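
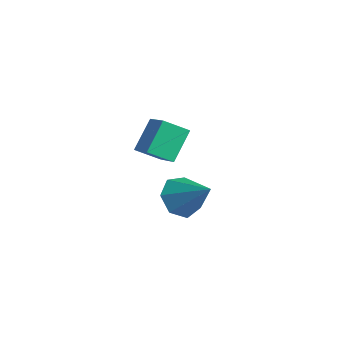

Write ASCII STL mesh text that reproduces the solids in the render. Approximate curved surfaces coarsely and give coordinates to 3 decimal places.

solid 
facet normal -0.752 -0.175 -0.635
outer loop
vertex 2.969 -1.691 -0.609
vertex 2.271 -1.473 0.158
vertex 2.709 -0.811 -0.543
endloop
endfacet
facet normal 0.862 0.286 -0.419
outer loop
vertex 2.969 -1.691 -0.609
vertex 2.709 -0.811 -0.543
vertex 3.769 -1.127 1.422
endloop
endfacet
facet normal -0.753 -0.174 -0.635
outer loop
vertex 2.709 -0.811 -0.543
vertex 2.271 -1.473 0.158
vertex 2.12 -0.43 0.051
endloop
endfacet
facet normal 0.461 0.881 -0.107
outer loop
vertex 2.709 -0.811 -0.543
vertex 2.12 -0.43 0.051
vertex 3.769 -1.127 1.422
endloop
endfacet
facet normal -0.753 -0.174 -0.635
outer loop
vertex 2.12 -0.43 0.051
vertex 2.271 -1.473 0.158
vertex 1.644 -0.835 0.726
endloop
endfacet
facet normal -0.042 0.869 0.492
outer loop
vertex 2.12 -0.43 0.051
vertex 1.644 -0.835 0.726
vertex 3.769 -1.127 1.422
endloop
endfacet
facet normal -0.753 -0.175 -0.634
outer loop
vertex 1.644 -0.835 0.726
vertex 2.271 -1.473 0.158
vertex 1.641 -1.721 0.974
endloop
endfacet
facet normal -0.268 0.261 0.928
outer loop
vertex 1.644 -0.835 0.726
vertex 1.641 -1.721 0.974
vertex 3.769 -1.127 1.422
endloop
endfacet
facet normal -0.753 -0.174 -0.634
outer loop
vertex 1.641 -1.721 0.974
vertex 2.271 -1.473 0.158
vertex 2.112 -2.42 0.607
endloop
endfacet
facet normal -0.047 -0.489 0.871
outer loop
vertex 1.641 -1.721 0.974
vertex 2.112 -2.42 0.607
vertex 3.769 -1.127 1.422
endloop
endfacet
facet normal -0.753 -0.175 -0.635
outer loop
vertex 2.112 -2.42 0.607
vertex 2.271 -1.473 0.158
vertex 2.703 -2.407 -0.097
endloop
endfacet
facet normal 0.454 -0.812 0.366
outer loop
vertex 2.112 -2.42 0.607
vertex 2.703 -2.407 -0.097
vertex 3.769 -1.127 1.422
endloop
endfacet
facet normal -0.752 -0.175 -0.635
outer loop
vertex 2.703 -2.407 -0.097
vertex 2.271 -1.473 0.158
vertex 2.969 -1.691 -0.609
endloop
endfacet
facet normal 0.859 -0.468 -0.208
outer loop
vertex 2.703 -2.407 -0.097
vertex 2.969 -1.691 -0.609
vertex 3.769 -1.127 1.422
endloop
endfacet
facet normal -0.846 0.213 -0.488
outer loop
vertex -2.84 -0.167 -0.42
vertex -3.275 1.028 0.854
vertex -2.204 0.794 -1.104
endloop
endfacet
facet normal 0.241 -0.664 -0.708
outer loop
vertex -0.765 0.432 -0.274
vertex -2.84 -0.167 -0.42
vertex -2.204 0.794 -1.104
endloop
endfacet
facet normal -0.846 0.213 -0.488
outer loop
vertex -2.204 0.794 -1.104
vertex -3.275 1.028 0.854
vertex -2.639 1.989 0.17
endloop
endfacet
facet normal 0.475 0.717 -0.510
outer loop
vertex -2.639 1.989 0.17
vertex -0.765 0.432 -0.274
vertex -2.204 0.794 -1.104
endloop
endfacet
facet normal -0.475 -0.717 0.510
outer loop
vertex -2.84 -0.167 -0.42
vertex -1.836 0.666 1.684
vertex -3.275 1.028 0.854
endloop
endfacet
facet normal 0.241 -0.664 -0.708
outer loop
vertex -1.401 -0.529 0.41
vertex -2.84 -0.167 -0.42
vertex -0.765 0.432 -0.274
endloop
endfacet
facet normal -0.475 -0.717 0.510
outer loop
vertex -1.401 -0.529 0.41
vertex -1.836 0.666 1.684
vertex -2.84 -0.167 -0.42
endloop
endfacet
facet normal -0.241 0.664 0.708
outer loop
vertex -3.275 1.028 0.854
vertex -1.836 0.666 1.684
vertex -2.639 1.989 0.17
endloop
endfacet
facet normal 0.475 0.717 -0.510
outer loop
vertex -1.2 1.627 1.0
vertex -0.765 0.432 -0.274
vertex -2.639 1.989 0.17
endloop
endfacet
facet normal -0.241 0.664 0.708
outer loop
vertex -2.639 1.989 0.17
vertex -1.836 0.666 1.684
vertex -1.2 1.627 1.0
endloop
endfacet
facet normal 0.846 -0.213 0.488
outer loop
vertex -1.2 1.627 1.0
vertex -1.401 -0.529 0.41
vertex -0.765 0.432 -0.274
endloop
endfacet
facet normal 0.846 -0.213 0.488
outer loop
vertex -1.836 0.666 1.684
vertex -1.401 -0.529 0.41
vertex -1.2 1.627 1.0
endloop
endfacet

endsolid


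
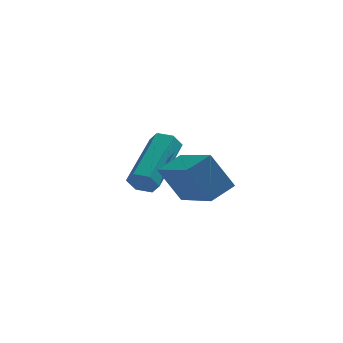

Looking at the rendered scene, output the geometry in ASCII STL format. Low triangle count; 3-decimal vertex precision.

solid 
facet normal -0.437 -0.800 -0.411
outer loop
vertex 1.718 0.518 1.127
vertex 1.541 0.819 0.729
vertex 2.013 0.581 0.691
endloop
endfacet
facet normal 0.707 -0.587 0.394
outer loop
vertex 1.718 0.518 1.127
vertex 2.013 0.581 0.691
vertex 2.657 2.24 2.009
endloop
endfacet
facet normal 0.707 -0.587 0.394
outer loop
vertex 2.657 2.24 2.009
vertex 2.013 0.581 0.691
vertex 2.952 2.303 1.573
endloop
endfacet
facet normal 0.436 0.801 0.411
outer loop
vertex 2.657 2.24 2.009
vertex 2.952 2.303 1.573
vertex 2.479 2.541 1.611
endloop
endfacet
facet normal -0.437 -0.800 -0.412
outer loop
vertex 2.013 0.581 0.691
vertex 1.541 0.819 0.729
vertex 1.835 0.883 0.293
endloop
endfacet
facet normal 0.834 -0.190 -0.517
outer loop
vertex 2.013 0.581 0.691
vertex 1.835 0.883 0.293
vertex 2.952 2.303 1.573
endloop
endfacet
facet normal 0.834 -0.190 -0.517
outer loop
vertex 2.952 2.303 1.573
vertex 1.835 0.883 0.293
vertex 2.774 2.604 1.175
endloop
endfacet
facet normal 0.436 0.801 0.411
outer loop
vertex 2.952 2.303 1.573
vertex 2.774 2.604 1.175
vertex 2.479 2.541 1.611
endloop
endfacet
facet normal -0.435 -0.801 -0.411
outer loop
vertex 1.835 0.883 0.293
vertex 1.541 0.819 0.729
vertex 1.363 1.12 0.331
endloop
endfacet
facet normal 0.126 0.397 -0.909
outer loop
vertex 1.835 0.883 0.293
vertex 1.363 1.12 0.331
vertex 2.774 2.604 1.175
endloop
endfacet
facet normal 0.127 0.397 -0.909
outer loop
vertex 2.774 2.604 1.175
vertex 1.363 1.12 0.331
vertex 2.302 2.842 1.213
endloop
endfacet
facet normal 0.437 0.800 0.411
outer loop
vertex 2.774 2.604 1.175
vertex 2.302 2.842 1.213
vertex 2.479 2.541 1.611
endloop
endfacet
facet normal -0.436 -0.801 -0.411
outer loop
vertex 1.363 1.12 0.331
vertex 1.541 0.819 0.729
vertex 1.068 1.057 0.767
endloop
endfacet
facet normal -0.707 0.587 -0.394
outer loop
vertex 1.363 1.12 0.331
vertex 1.068 1.057 0.767
vertex 2.302 2.842 1.213
endloop
endfacet
facet normal -0.707 0.587 -0.394
outer loop
vertex 2.302 2.842 1.213
vertex 1.068 1.057 0.767
vertex 2.007 2.779 1.649
endloop
endfacet
facet normal 0.437 0.800 0.411
outer loop
vertex 2.302 2.842 1.213
vertex 2.007 2.779 1.649
vertex 2.479 2.541 1.611
endloop
endfacet
facet normal -0.436 -0.801 -0.411
outer loop
vertex 1.068 1.057 0.767
vertex 1.541 0.819 0.729
vertex 1.246 0.756 1.165
endloop
endfacet
facet normal -0.835 0.190 0.517
outer loop
vertex 1.068 1.057 0.767
vertex 1.246 0.756 1.165
vertex 2.007 2.779 1.649
endloop
endfacet
facet normal -0.834 0.190 0.517
outer loop
vertex 2.007 2.779 1.649
vertex 1.246 0.756 1.165
vertex 2.185 2.477 2.047
endloop
endfacet
facet normal 0.437 0.800 0.412
outer loop
vertex 2.007 2.779 1.649
vertex 2.185 2.477 2.047
vertex 2.479 2.541 1.611
endloop
endfacet
facet normal -0.437 -0.800 -0.411
outer loop
vertex 1.246 0.756 1.165
vertex 1.541 0.819 0.729
vertex 1.718 0.518 1.127
endloop
endfacet
facet normal -0.127 -0.397 0.909
outer loop
vertex 1.246 0.756 1.165
vertex 1.718 0.518 1.127
vertex 2.185 2.477 2.047
endloop
endfacet
facet normal -0.126 -0.397 0.909
outer loop
vertex 2.185 2.477 2.047
vertex 1.718 0.518 1.127
vertex 2.657 2.24 2.009
endloop
endfacet
facet normal 0.435 0.801 0.411
outer loop
vertex 2.185 2.477 2.047
vertex 2.657 2.24 2.009
vertex 2.479 2.541 1.611
endloop
endfacet
facet normal -0.491 0.178 0.853
outer loop
vertex 3.219 -1.403 2.858
vertex 2.586 0.147 2.17
vertex 2.461 -1.863 2.518
endloop
endfacet
facet normal 0.349 -0.856 0.380
outer loop
vertex 3.134 -2.107 1.35
vertex 3.219 -1.403 2.858
vertex 2.461 -1.863 2.518
endloop
endfacet
facet normal -0.491 0.178 0.853
outer loop
vertex 2.461 -1.863 2.518
vertex 2.586 0.147 2.17
vertex 1.828 -0.313 1.83
endloop
endfacet
facet normal -0.798 -0.485 -0.358
outer loop
vertex 1.828 -0.313 1.83
vertex 3.134 -2.107 1.35
vertex 2.461 -1.863 2.518
endloop
endfacet
facet normal 0.798 0.485 0.358
outer loop
vertex 3.219 -1.403 2.858
vertex 3.259 -0.097 1.002
vertex 2.586 0.147 2.17
endloop
endfacet
facet normal 0.349 -0.856 0.380
outer loop
vertex 3.892 -1.647 1.69
vertex 3.219 -1.403 2.858
vertex 3.134 -2.107 1.35
endloop
endfacet
facet normal 0.798 0.485 0.358
outer loop
vertex 3.892 -1.647 1.69
vertex 3.259 -0.097 1.002
vertex 3.219 -1.403 2.858
endloop
endfacet
facet normal -0.349 0.856 -0.380
outer loop
vertex 2.586 0.147 2.17
vertex 3.259 -0.097 1.002
vertex 1.828 -0.313 1.83
endloop
endfacet
facet normal -0.798 -0.485 -0.358
outer loop
vertex 2.501 -0.557 0.662
vertex 3.134 -2.107 1.35
vertex 1.828 -0.313 1.83
endloop
endfacet
facet normal -0.349 0.856 -0.380
outer loop
vertex 1.828 -0.313 1.83
vertex 3.259 -0.097 1.002
vertex 2.501 -0.557 0.662
endloop
endfacet
facet normal 0.491 -0.178 -0.853
outer loop
vertex 2.501 -0.557 0.662
vertex 3.892 -1.647 1.69
vertex 3.134 -2.107 1.35
endloop
endfacet
facet normal 0.491 -0.178 -0.853
outer loop
vertex 3.259 -0.097 1.002
vertex 3.892 -1.647 1.69
vertex 2.501 -0.557 0.662
endloop
endfacet

endsolid


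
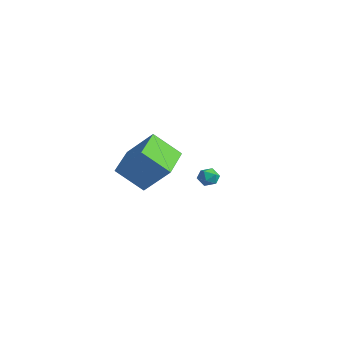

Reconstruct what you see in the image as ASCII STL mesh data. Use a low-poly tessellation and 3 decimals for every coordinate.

solid 
facet normal 0.403 0.694 0.597
outer loop
vertex -3.075 3.047 -1.56
vertex -3.321 2.742 -1.039
vertex -2.728 2.586 -1.258
endloop
endfacet
facet normal 0.796 0.605 0.009
outer loop
vertex -3.075 3.047 -1.56
vertex -2.728 2.586 -1.258
vertex -2.74 2.611 -1.91
endloop
endfacet
facet normal 0.381 0.739 -0.556
outer loop
vertex -3.075 3.047 -1.56
vertex -2.74 2.611 -1.91
vertex -3.341 2.783 -2.093
endloop
endfacet
facet normal -0.268 0.910 -0.317
outer loop
vertex -3.075 3.047 -1.56
vertex -3.341 2.783 -2.093
vertex -3.701 2.864 -1.555
endloop
endfacet
facet normal -0.255 0.882 0.396
outer loop
vertex -3.075 3.047 -1.56
vertex -3.701 2.864 -1.555
vertex -3.321 2.742 -1.039
endloop
endfacet
facet normal 0.997 -0.079 -0.021
outer loop
vertex -2.74 2.611 -1.91
vertex -2.728 2.586 -1.258
vertex -2.779 2.036 -1.605
endloop
endfacet
facet normal 0.360 0.063 0.931
outer loop
vertex -2.728 2.586 -1.258
vertex -3.321 2.742 -1.039
vertex -3.139 2.117 -1.067
endloop
endfacet
facet normal -0.704 0.369 0.606
outer loop
vertex -3.321 2.742 -1.039
vertex -3.701 2.864 -1.555
vertex -3.74 2.289 -1.25
endloop
endfacet
facet normal -0.727 0.413 -0.549
outer loop
vertex -3.701 2.864 -1.555
vertex -3.341 2.783 -2.093
vertex -3.752 2.314 -1.902
endloop
endfacet
facet normal 0.324 0.136 -0.936
outer loop
vertex -3.341 2.783 -2.093
vertex -2.74 2.611 -1.91
vertex -3.159 2.158 -2.121
endloop
endfacet
facet normal 0.268 -0.910 0.317
outer loop
vertex -3.405 1.853 -1.6
vertex -2.779 2.036 -1.605
vertex -3.139 2.117 -1.067
endloop
endfacet
facet normal -0.381 -0.739 0.556
outer loop
vertex -3.405 1.853 -1.6
vertex -3.139 2.117 -1.067
vertex -3.74 2.289 -1.25
endloop
endfacet
facet normal -0.796 -0.605 -0.009
outer loop
vertex -3.405 1.853 -1.6
vertex -3.74 2.289 -1.25
vertex -3.752 2.314 -1.902
endloop
endfacet
facet normal -0.403 -0.694 -0.597
outer loop
vertex -3.405 1.853 -1.6
vertex -3.752 2.314 -1.902
vertex -3.159 2.158 -2.121
endloop
endfacet
facet normal 0.255 -0.882 -0.396
outer loop
vertex -3.405 1.853 -1.6
vertex -3.159 2.158 -2.121
vertex -2.779 2.036 -1.605
endloop
endfacet
facet normal 0.727 -0.413 0.549
outer loop
vertex -3.139 2.117 -1.067
vertex -2.779 2.036 -1.605
vertex -2.728 2.586 -1.258
endloop
endfacet
facet normal -0.324 -0.136 0.936
outer loop
vertex -3.74 2.289 -1.25
vertex -3.139 2.117 -1.067
vertex -3.321 2.742 -1.039
endloop
endfacet
facet normal -0.997 0.079 0.021
outer loop
vertex -3.752 2.314 -1.902
vertex -3.74 2.289 -1.25
vertex -3.701 2.864 -1.555
endloop
endfacet
facet normal -0.360 -0.063 -0.931
outer loop
vertex -3.159 2.158 -2.121
vertex -3.752 2.314 -1.902
vertex -3.341 2.783 -2.093
endloop
endfacet
facet normal 0.704 -0.369 -0.606
outer loop
vertex -2.779 2.036 -1.605
vertex -3.159 2.158 -2.121
vertex -2.74 2.611 -1.91
endloop
endfacet
facet normal -0.700 0.684 0.204
outer loop
vertex 0.497 -2.892 3.574
vertex 1.251 -1.746 2.319
vertex -0.684 -3.676 2.149
endloop
endfacet
facet normal -0.405 -0.617 0.675
outer loop
vertex 0.849 -5.174 1.701
vertex 0.497 -2.892 3.574
vertex -0.684 -3.676 2.149
endloop
endfacet
facet normal -0.700 0.684 0.204
outer loop
vertex -0.684 -3.676 2.149
vertex 1.251 -1.746 2.319
vertex 0.07 -2.529 0.894
endloop
endfacet
facet normal -0.588 -0.389 -0.709
outer loop
vertex 0.07 -2.529 0.894
vertex 0.849 -5.174 1.701
vertex -0.684 -3.676 2.149
endloop
endfacet
facet normal 0.588 0.390 0.709
outer loop
vertex 0.497 -2.892 3.574
vertex 2.784 -3.244 1.871
vertex 1.251 -1.746 2.319
endloop
endfacet
facet normal -0.406 -0.616 0.675
outer loop
vertex 2.03 -4.391 3.126
vertex 0.497 -2.892 3.574
vertex 0.849 -5.174 1.701
endloop
endfacet
facet normal 0.588 0.389 0.709
outer loop
vertex 2.03 -4.391 3.126
vertex 2.784 -3.244 1.871
vertex 0.497 -2.892 3.574
endloop
endfacet
facet normal 0.405 0.617 -0.675
outer loop
vertex 1.251 -1.746 2.319
vertex 2.784 -3.244 1.871
vertex 0.07 -2.529 0.894
endloop
endfacet
facet normal -0.588 -0.389 -0.709
outer loop
vertex 1.603 -4.028 0.446
vertex 0.849 -5.174 1.701
vertex 0.07 -2.529 0.894
endloop
endfacet
facet normal 0.405 0.616 -0.675
outer loop
vertex 0.07 -2.529 0.894
vertex 2.784 -3.244 1.871
vertex 1.603 -4.028 0.446
endloop
endfacet
facet normal 0.700 -0.684 -0.204
outer loop
vertex 1.603 -4.028 0.446
vertex 2.03 -4.391 3.126
vertex 0.849 -5.174 1.701
endloop
endfacet
facet normal 0.700 -0.684 -0.204
outer loop
vertex 2.784 -3.244 1.871
vertex 2.03 -4.391 3.126
vertex 1.603 -4.028 0.446
endloop
endfacet

endsolid


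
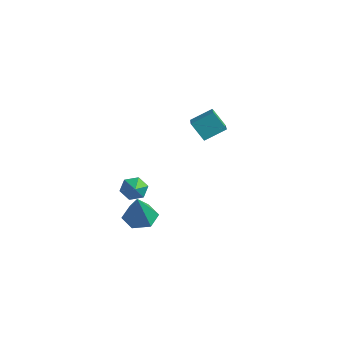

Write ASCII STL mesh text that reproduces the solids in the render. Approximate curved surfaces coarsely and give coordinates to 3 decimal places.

solid 
facet normal -0.675 0.625 -0.393
outer loop
vertex -1.601 2.34 3.394
vertex -1.083 3.279 3.997
vertex -0.898 2.532 2.492
endloop
endfacet
facet normal -0.421 -0.763 -0.491
outer loop
vertex 0.323 1.401 3.203
vertex -1.601 2.34 3.394
vertex -0.898 2.532 2.492
endloop
endfacet
facet normal -0.675 0.625 -0.393
outer loop
vertex -0.898 2.532 2.492
vertex -1.083 3.279 3.997
vertex -0.38 3.47 3.094
endloop
endfacet
facet normal 0.606 0.165 -0.778
outer loop
vertex -0.38 3.47 3.094
vertex 0.323 1.401 3.203
vertex -0.898 2.532 2.492
endloop
endfacet
facet normal -0.606 -0.165 0.778
outer loop
vertex -1.601 2.34 3.394
vertex 0.138 2.148 4.708
vertex -1.083 3.279 3.997
endloop
endfacet
facet normal -0.421 -0.764 -0.489
outer loop
vertex -0.38 1.21 4.106
vertex -1.601 2.34 3.394
vertex 0.323 1.401 3.203
endloop
endfacet
facet normal -0.606 -0.165 0.778
outer loop
vertex -0.38 1.21 4.106
vertex 0.138 2.148 4.708
vertex -1.601 2.34 3.394
endloop
endfacet
facet normal 0.422 0.763 0.490
outer loop
vertex -1.083 3.279 3.997
vertex 0.138 2.148 4.708
vertex -0.38 3.47 3.094
endloop
endfacet
facet normal 0.606 0.165 -0.778
outer loop
vertex 0.841 2.34 3.806
vertex 0.323 1.401 3.203
vertex -0.38 3.47 3.094
endloop
endfacet
facet normal 0.421 0.763 0.490
outer loop
vertex -0.38 3.47 3.094
vertex 0.138 2.148 4.708
vertex 0.841 2.34 3.806
endloop
endfacet
facet normal 0.675 -0.625 0.393
outer loop
vertex 0.841 2.34 3.806
vertex -0.38 1.21 4.106
vertex 0.323 1.401 3.203
endloop
endfacet
facet normal 0.675 -0.625 0.393
outer loop
vertex 0.138 2.148 4.708
vertex -0.38 1.21 4.106
vertex 0.841 2.34 3.806
endloop
endfacet
facet normal -0.250 0.320 -0.914
outer loop
vertex -1.792 -0.033 -3.096
vertex -2.646 0.061 -2.829
vertex -2.07 0.748 -2.746
endloop
endfacet
facet normal 0.944 0.228 0.240
outer loop
vertex -1.792 -0.033 -3.096
vertex -2.07 0.748 -2.746
vertex -2.174 -0.541 -1.111
endloop
endfacet
facet normal -0.251 0.321 -0.913
outer loop
vertex -2.07 0.748 -2.746
vertex -2.646 0.061 -2.829
vertex -2.924 0.842 -2.478
endloop
endfacet
facet normal 0.273 0.747 0.606
outer loop
vertex -2.07 0.748 -2.746
vertex -2.924 0.842 -2.478
vertex -2.174 -0.541 -1.111
endloop
endfacet
facet normal -0.251 0.321 -0.913
outer loop
vertex -2.924 0.842 -2.478
vertex -2.646 0.061 -2.829
vertex -3.5 0.155 -2.561
endloop
endfacet
facet normal -0.575 0.396 0.716
outer loop
vertex -2.924 0.842 -2.478
vertex -3.5 0.155 -2.561
vertex -2.174 -0.541 -1.111
endloop
endfacet
facet normal -0.251 0.320 -0.913
outer loop
vertex -3.5 0.155 -2.561
vertex -2.646 0.061 -2.829
vertex -3.222 -0.626 -2.911
endloop
endfacet
facet normal -0.751 -0.473 0.460
outer loop
vertex -3.5 0.155 -2.561
vertex -3.222 -0.626 -2.911
vertex -2.174 -0.541 -1.111
endloop
endfacet
facet normal -0.251 0.320 -0.913
outer loop
vertex -3.222 -0.626 -2.911
vertex -2.646 0.061 -2.829
vertex -2.368 -0.72 -3.179
endloop
endfacet
facet normal -0.080 -0.992 0.093
outer loop
vertex -3.222 -0.626 -2.911
vertex -2.368 -0.72 -3.179
vertex -2.174 -0.541 -1.111
endloop
endfacet
facet normal -0.250 0.320 -0.914
outer loop
vertex -2.368 -0.72 -3.179
vertex -2.646 0.061 -2.829
vertex -1.792 -0.033 -3.096
endloop
endfacet
facet normal 0.767 -0.641 -0.016
outer loop
vertex -2.368 -0.72 -3.179
vertex -1.792 -0.033 -3.096
vertex -2.174 -0.541 -1.111
endloop
endfacet
facet normal -0.678 0.537 -0.503
outer loop
vertex -1.968 -0.317 -0.998
vertex -2.45 -0.494 -0.537
vertex -2.072 0.075 -0.439
endloop
endfacet
facet normal 0.948 0.315 -0.044
outer loop
vertex -1.968 -0.317 -0.998
vertex -2.072 0.075 -0.439
vertex -1.65 -1.126 0.057
endloop
endfacet
facet normal -0.678 0.537 -0.503
outer loop
vertex -2.072 0.075 -0.439
vertex -2.45 -0.494 -0.537
vertex -2.554 -0.102 0.022
endloop
endfacet
facet normal 0.511 0.475 0.716
outer loop
vertex -2.072 0.075 -0.439
vertex -2.554 -0.102 0.022
vertex -1.65 -1.126 0.057
endloop
endfacet
facet normal -0.678 0.537 -0.503
outer loop
vertex -2.554 -0.102 0.022
vertex -2.45 -0.494 -0.537
vertex -2.932 -0.67 -0.075
endloop
endfacet
facet normal -0.131 -0.082 0.988
outer loop
vertex -2.554 -0.102 0.022
vertex -2.932 -0.67 -0.075
vertex -1.65 -1.126 0.057
endloop
endfacet
facet normal -0.678 0.536 -0.503
outer loop
vertex -2.932 -0.67 -0.075
vertex -2.45 -0.494 -0.537
vertex -2.828 -1.063 -0.634
endloop
endfacet
facet normal -0.336 -0.799 0.499
outer loop
vertex -2.932 -0.67 -0.075
vertex -2.828 -1.063 -0.634
vertex -1.65 -1.126 0.057
endloop
endfacet
facet normal -0.678 0.536 -0.503
outer loop
vertex -2.828 -1.063 -0.634
vertex -2.45 -0.494 -0.537
vertex -2.346 -0.886 -1.095
endloop
endfacet
facet normal 0.102 -0.960 -0.262
outer loop
vertex -2.828 -1.063 -0.634
vertex -2.346 -0.886 -1.095
vertex -1.65 -1.126 0.057
endloop
endfacet
facet normal -0.678 0.536 -0.503
outer loop
vertex -2.346 -0.886 -1.095
vertex -2.45 -0.494 -0.537
vertex -1.968 -0.317 -0.998
endloop
endfacet
facet normal 0.744 -0.403 -0.533
outer loop
vertex -2.346 -0.886 -1.095
vertex -1.968 -0.317 -0.998
vertex -1.65 -1.126 0.057
endloop
endfacet

endsolid


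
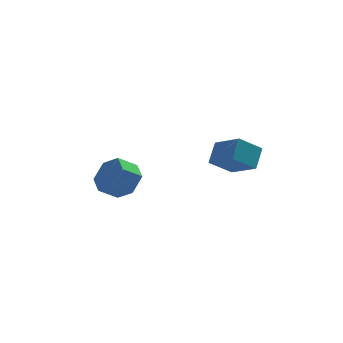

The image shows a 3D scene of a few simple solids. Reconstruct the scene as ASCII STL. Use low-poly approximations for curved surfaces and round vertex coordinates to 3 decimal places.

solid 
facet normal -0.598 0.678 -0.426
outer loop
vertex 2.539 -1.004 0.65
vertex 2.86 -0.16 1.543
vertex 3.603 -0.566 -0.147
endloop
endfacet
facet normal -0.253 -0.664 -0.703
outer loop
vertex 4.62 -1.72 0.577
vertex 2.539 -1.004 0.65
vertex 3.603 -0.566 -0.147
endloop
endfacet
facet normal -0.598 0.678 -0.426
outer loop
vertex 3.603 -0.566 -0.147
vertex 2.86 -0.16 1.543
vertex 3.924 0.278 0.746
endloop
endfacet
facet normal 0.760 0.313 -0.569
outer loop
vertex 3.924 0.278 0.746
vertex 4.62 -1.72 0.577
vertex 3.603 -0.566 -0.147
endloop
endfacet
facet normal -0.760 -0.313 0.569
outer loop
vertex 2.539 -1.004 0.65
vertex 3.877 -1.314 2.267
vertex 2.86 -0.16 1.543
endloop
endfacet
facet normal -0.253 -0.664 -0.703
outer loop
vertex 3.556 -2.158 1.374
vertex 2.539 -1.004 0.65
vertex 4.62 -1.72 0.577
endloop
endfacet
facet normal -0.760 -0.313 0.569
outer loop
vertex 3.556 -2.158 1.374
vertex 3.877 -1.314 2.267
vertex 2.539 -1.004 0.65
endloop
endfacet
facet normal 0.253 0.664 0.703
outer loop
vertex 2.86 -0.16 1.543
vertex 3.877 -1.314 2.267
vertex 3.924 0.278 0.746
endloop
endfacet
facet normal 0.760 0.313 -0.569
outer loop
vertex 4.941 -0.876 1.47
vertex 4.62 -1.72 0.577
vertex 3.924 0.278 0.746
endloop
endfacet
facet normal 0.253 0.664 0.703
outer loop
vertex 3.924 0.278 0.746
vertex 3.877 -1.314 2.267
vertex 4.941 -0.876 1.47
endloop
endfacet
facet normal 0.598 -0.678 0.426
outer loop
vertex 4.941 -0.876 1.47
vertex 3.556 -2.158 1.374
vertex 4.62 -1.72 0.577
endloop
endfacet
facet normal 0.598 -0.678 0.426
outer loop
vertex 3.877 -1.314 2.267
vertex 3.556 -2.158 1.374
vertex 4.941 -0.876 1.47
endloop
endfacet
facet normal 0.750 0.354 -0.558
outer loop
vertex -0.684 2.608 -1.045
vertex -1.137 2.189 -1.92
vertex -1.381 3.185 -1.616
endloop
endfacet
facet normal 0.112 0.764 0.635
outer loop
vertex -0.684 2.608 -1.045
vertex -1.381 3.185 -1.616
vertex -1.569 2.19 -0.386
endloop
endfacet
facet normal 0.113 0.764 0.635
outer loop
vertex -1.569 2.19 -0.386
vertex -1.381 3.185 -1.616
vertex -2.266 2.768 -0.957
endloop
endfacet
facet normal -0.750 -0.353 0.559
outer loop
vertex -1.569 2.19 -0.386
vertex -2.266 2.768 -0.957
vertex -2.023 1.771 -1.26
endloop
endfacet
facet normal 0.750 0.354 -0.559
outer loop
vertex -1.381 3.185 -1.616
vertex -1.137 2.189 -1.92
vertex -1.834 2.766 -2.49
endloop
endfacet
facet normal -0.508 0.849 -0.144
outer loop
vertex -1.381 3.185 -1.616
vertex -1.834 2.766 -2.49
vertex -2.266 2.768 -0.957
endloop
endfacet
facet normal -0.507 0.850 -0.144
outer loop
vertex -2.266 2.768 -0.957
vertex -1.834 2.766 -2.49
vertex -2.72 2.349 -1.831
endloop
endfacet
facet normal -0.750 -0.353 0.559
outer loop
vertex -2.266 2.768 -0.957
vertex -2.72 2.349 -1.831
vertex -2.023 1.771 -1.26
endloop
endfacet
facet normal 0.750 0.354 -0.559
outer loop
vertex -1.834 2.766 -2.49
vertex -1.137 2.189 -1.92
vertex -1.591 1.77 -2.794
endloop
endfacet
facet normal -0.620 0.087 -0.779
outer loop
vertex -1.834 2.766 -2.49
vertex -1.591 1.77 -2.794
vertex -2.72 2.349 -1.831
endloop
endfacet
facet normal -0.621 0.086 -0.779
outer loop
vertex -2.72 2.349 -1.831
vertex -1.591 1.77 -2.794
vertex -2.476 1.352 -2.135
endloop
endfacet
facet normal -0.751 -0.354 0.558
outer loop
vertex -2.72 2.349 -1.831
vertex -2.476 1.352 -2.135
vertex -2.023 1.771 -1.26
endloop
endfacet
facet normal 0.750 0.353 -0.559
outer loop
vertex -1.591 1.77 -2.794
vertex -1.137 2.189 -1.92
vertex -0.894 1.192 -2.223
endloop
endfacet
facet normal -0.113 -0.764 -0.636
outer loop
vertex -1.591 1.77 -2.794
vertex -0.894 1.192 -2.223
vertex -2.476 1.352 -2.135
endloop
endfacet
facet normal -0.113 -0.764 -0.635
outer loop
vertex -2.476 1.352 -2.135
vertex -0.894 1.192 -2.223
vertex -1.779 0.775 -1.564
endloop
endfacet
facet normal -0.750 -0.354 0.558
outer loop
vertex -2.476 1.352 -2.135
vertex -1.779 0.775 -1.564
vertex -2.023 1.771 -1.26
endloop
endfacet
facet normal 0.750 0.353 -0.559
outer loop
vertex -0.894 1.192 -2.223
vertex -1.137 2.189 -1.92
vertex -0.44 1.611 -1.349
endloop
endfacet
facet normal 0.507 -0.850 0.144
outer loop
vertex -0.894 1.192 -2.223
vertex -0.44 1.611 -1.349
vertex -1.779 0.775 -1.564
endloop
endfacet
facet normal 0.507 -0.850 0.144
outer loop
vertex -1.779 0.775 -1.564
vertex -0.44 1.611 -1.349
vertex -1.326 1.194 -0.69
endloop
endfacet
facet normal -0.750 -0.354 0.559
outer loop
vertex -1.779 0.775 -1.564
vertex -1.326 1.194 -0.69
vertex -2.023 1.771 -1.26
endloop
endfacet
facet normal 0.751 0.354 -0.558
outer loop
vertex -0.44 1.611 -1.349
vertex -1.137 2.189 -1.92
vertex -0.684 2.608 -1.045
endloop
endfacet
facet normal 0.620 -0.086 0.780
outer loop
vertex -0.44 1.611 -1.349
vertex -0.684 2.608 -1.045
vertex -1.326 1.194 -0.69
endloop
endfacet
facet normal 0.621 -0.086 0.779
outer loop
vertex -1.326 1.194 -0.69
vertex -0.684 2.608 -1.045
vertex -1.569 2.19 -0.386
endloop
endfacet
facet normal -0.750 -0.354 0.559
outer loop
vertex -1.326 1.194 -0.69
vertex -1.569 2.19 -0.386
vertex -2.023 1.771 -1.26
endloop
endfacet

endsolid


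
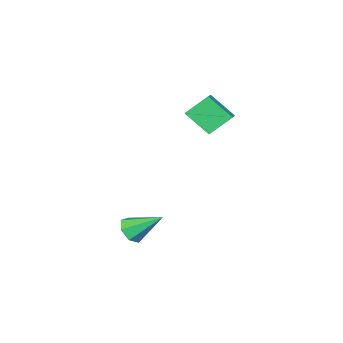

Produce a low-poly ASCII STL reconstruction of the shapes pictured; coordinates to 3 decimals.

solid 
facet normal 0.345 -0.723 -0.598
outer loop
vertex 4.359 0.639 -2.304
vertex 4.056 1.061 -2.989
vertex 4.83 1.124 -2.619
endloop
endfacet
facet normal 0.530 0.036 0.847
outer loop
vertex 4.359 0.639 -2.304
vertex 4.83 1.124 -2.619
vertex 3.344 2.559 -1.751
endloop
endfacet
facet normal 0.345 -0.724 -0.598
outer loop
vertex 4.83 1.124 -2.619
vertex 4.056 1.061 -2.989
vertex 4.719 1.562 -3.213
endloop
endfacet
facet normal 0.747 0.594 0.298
outer loop
vertex 4.83 1.124 -2.619
vertex 4.719 1.562 -3.213
vertex 3.344 2.559 -1.751
endloop
endfacet
facet normal 0.345 -0.723 -0.598
outer loop
vertex 4.719 1.562 -3.213
vertex 4.056 1.061 -2.989
vertex 4.109 1.623 -3.638
endloop
endfacet
facet normal 0.311 0.896 -0.318
outer loop
vertex 4.719 1.562 -3.213
vertex 4.109 1.623 -3.638
vertex 3.344 2.559 -1.751
endloop
endfacet
facet normal 0.345 -0.723 -0.598
outer loop
vertex 4.109 1.623 -3.638
vertex 4.056 1.061 -2.989
vertex 3.459 1.261 -3.575
endloop
endfacet
facet normal -0.450 0.714 -0.537
outer loop
vertex 4.109 1.623 -3.638
vertex 3.459 1.261 -3.575
vertex 3.344 2.559 -1.751
endloop
endfacet
facet normal 0.345 -0.723 -0.598
outer loop
vertex 3.459 1.261 -3.575
vertex 4.056 1.061 -2.989
vertex 3.259 0.748 -3.07
endloop
endfacet
facet normal -0.963 0.186 -0.193
outer loop
vertex 3.459 1.261 -3.575
vertex 3.259 0.748 -3.07
vertex 3.344 2.559 -1.751
endloop
endfacet
facet normal 0.345 -0.724 -0.597
outer loop
vertex 3.259 0.748 -3.07
vertex 4.056 1.061 -2.989
vertex 3.66 0.472 -2.504
endloop
endfacet
facet normal -0.842 -0.291 0.454
outer loop
vertex 3.259 0.748 -3.07
vertex 3.66 0.472 -2.504
vertex 3.344 2.559 -1.751
endloop
endfacet
facet normal 0.344 -0.724 -0.598
outer loop
vertex 3.66 0.472 -2.504
vertex 4.056 1.061 -2.989
vertex 4.359 0.639 -2.304
endloop
endfacet
facet normal -0.177 -0.358 0.917
outer loop
vertex 3.66 0.472 -2.504
vertex 4.359 0.639 -2.304
vertex 3.344 2.559 -1.751
endloop
endfacet
facet normal -0.614 0.420 0.668
outer loop
vertex -1.986 0.779 4.36
vertex -1.091 1.426 4.775
vertex -2.384 2.095 3.167
endloop
endfacet
facet normal -0.758 -0.549 -0.352
outer loop
vertex -1.389 1.414 2.085
vertex -1.986 0.779 4.36
vertex -2.384 2.095 3.167
endloop
endfacet
facet normal -0.614 0.420 0.668
outer loop
vertex -2.384 2.095 3.167
vertex -1.091 1.426 4.775
vertex -1.489 2.742 3.583
endloop
endfacet
facet normal -0.218 0.723 -0.656
outer loop
vertex -1.489 2.742 3.583
vertex -1.389 1.414 2.085
vertex -2.384 2.095 3.167
endloop
endfacet
facet normal 0.218 -0.723 0.656
outer loop
vertex -1.986 0.779 4.36
vertex -0.096 0.745 3.693
vertex -1.091 1.426 4.775
endloop
endfacet
facet normal -0.759 -0.548 -0.352
outer loop
vertex -0.991 0.098 3.277
vertex -1.986 0.779 4.36
vertex -1.389 1.414 2.085
endloop
endfacet
facet normal 0.218 -0.723 0.655
outer loop
vertex -0.991 0.098 3.277
vertex -0.096 0.745 3.693
vertex -1.986 0.779 4.36
endloop
endfacet
facet normal 0.758 0.548 0.352
outer loop
vertex -1.091 1.426 4.775
vertex -0.096 0.745 3.693
vertex -1.489 2.742 3.583
endloop
endfacet
facet normal -0.219 0.723 -0.655
outer loop
vertex -0.494 2.061 2.5
vertex -1.389 1.414 2.085
vertex -1.489 2.742 3.583
endloop
endfacet
facet normal 0.758 0.548 0.352
outer loop
vertex -1.489 2.742 3.583
vertex -0.096 0.745 3.693
vertex -0.494 2.061 2.5
endloop
endfacet
facet normal 0.614 -0.420 -0.669
outer loop
vertex -0.494 2.061 2.5
vertex -0.991 0.098 3.277
vertex -1.389 1.414 2.085
endloop
endfacet
facet normal 0.614 -0.420 -0.668
outer loop
vertex -0.096 0.745 3.693
vertex -0.991 0.098 3.277
vertex -0.494 2.061 2.5
endloop
endfacet

endsolid


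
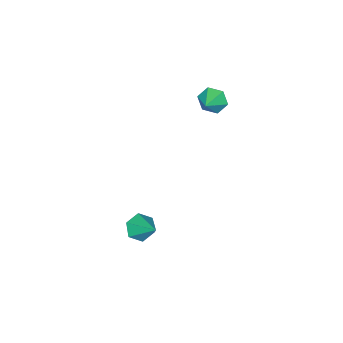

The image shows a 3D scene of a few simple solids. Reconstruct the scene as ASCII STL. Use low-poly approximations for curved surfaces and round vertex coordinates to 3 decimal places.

solid 
facet normal -0.242 -0.752 -0.613
outer loop
vertex 1.649 -1.98 -4.556
vertex 1.358 -2.344 -3.994
vertex 0.944 -1.89 -4.388
endloop
endfacet
facet normal -0.001 0.880 -0.474
outer loop
vertex 1.649 -1.98 -4.556
vertex 0.944 -1.89 -4.388
vertex 1.742 -1.156 -3.026
endloop
endfacet
facet normal -0.243 -0.753 -0.612
outer loop
vertex 0.944 -1.89 -4.388
vertex 1.358 -2.344 -3.994
vertex 0.654 -2.254 -3.825
endloop
endfacet
facet normal -0.731 0.679 0.062
outer loop
vertex 0.944 -1.89 -4.388
vertex 0.654 -2.254 -3.825
vertex 1.742 -1.156 -3.026
endloop
endfacet
facet normal -0.243 -0.751 -0.613
outer loop
vertex 0.654 -2.254 -3.825
vertex 1.358 -2.344 -3.994
vertex 1.068 -2.709 -3.432
endloop
endfacet
facet normal -0.640 0.078 0.764
outer loop
vertex 0.654 -2.254 -3.825
vertex 1.068 -2.709 -3.432
vertex 1.742 -1.156 -3.026
endloop
endfacet
facet normal -0.241 -0.752 -0.613
outer loop
vertex 1.068 -2.709 -3.432
vertex 1.358 -2.344 -3.994
vertex 1.773 -2.798 -3.6
endloop
endfacet
facet normal 0.181 -0.322 0.929
outer loop
vertex 1.068 -2.709 -3.432
vertex 1.773 -2.798 -3.6
vertex 1.742 -1.156 -3.026
endloop
endfacet
facet normal -0.242 -0.753 -0.612
outer loop
vertex 1.773 -2.798 -3.6
vertex 1.358 -2.344 -3.994
vertex 2.063 -2.434 -4.162
endloop
endfacet
facet normal 0.912 -0.120 0.393
outer loop
vertex 1.773 -2.798 -3.6
vertex 2.063 -2.434 -4.162
vertex 1.742 -1.156 -3.026
endloop
endfacet
facet normal -0.242 -0.752 -0.613
outer loop
vertex 2.063 -2.434 -4.162
vertex 1.358 -2.344 -3.994
vertex 1.649 -1.98 -4.556
endloop
endfacet
facet normal 0.821 0.481 -0.309
outer loop
vertex 2.063 -2.434 -4.162
vertex 1.649 -1.98 -4.556
vertex 1.742 -1.156 -3.026
endloop
endfacet
facet normal -0.857 -0.287 -0.427
outer loop
vertex -2.628 -2.122 1.601
vertex -2.992 -1.838 2.14
vertex -2.839 -1.445 1.569
endloop
endfacet
facet normal 0.800 0.223 -0.557
outer loop
vertex -2.628 -2.122 1.601
vertex -2.839 -1.445 1.569
vertex -2.108 -1.542 2.58
endloop
endfacet
facet normal -0.857 -0.287 -0.427
outer loop
vertex -2.839 -1.445 1.569
vertex -2.992 -1.838 2.14
vertex -3.203 -1.161 2.108
endloop
endfacet
facet normal 0.398 0.895 -0.202
outer loop
vertex -2.839 -1.445 1.569
vertex -3.203 -1.161 2.108
vertex -2.108 -1.542 2.58
endloop
endfacet
facet normal -0.858 -0.288 -0.426
outer loop
vertex -3.203 -1.161 2.108
vertex -2.992 -1.838 2.14
vertex -3.355 -1.554 2.68
endloop
endfacet
facet normal 0.038 0.819 0.573
outer loop
vertex -3.203 -1.161 2.108
vertex -3.355 -1.554 2.68
vertex -2.108 -1.542 2.58
endloop
endfacet
facet normal -0.858 -0.288 -0.426
outer loop
vertex -3.355 -1.554 2.68
vertex -2.992 -1.838 2.14
vertex -3.144 -2.231 2.712
endloop
endfacet
facet normal 0.079 0.072 0.994
outer loop
vertex -3.355 -1.554 2.68
vertex -3.144 -2.231 2.712
vertex -2.108 -1.542 2.58
endloop
endfacet
facet normal -0.857 -0.289 -0.426
outer loop
vertex -3.144 -2.231 2.712
vertex -2.992 -1.838 2.14
vertex -2.78 -2.515 2.172
endloop
endfacet
facet normal 0.481 -0.600 0.640
outer loop
vertex -3.144 -2.231 2.712
vertex -2.78 -2.515 2.172
vertex -2.108 -1.542 2.58
endloop
endfacet
facet normal -0.857 -0.289 -0.427
outer loop
vertex -2.78 -2.515 2.172
vertex -2.992 -1.838 2.14
vertex -2.628 -2.122 1.601
endloop
endfacet
facet normal 0.841 -0.524 -0.136
outer loop
vertex -2.78 -2.515 2.172
vertex -2.628 -2.122 1.601
vertex -2.108 -1.542 2.58
endloop
endfacet

endsolid


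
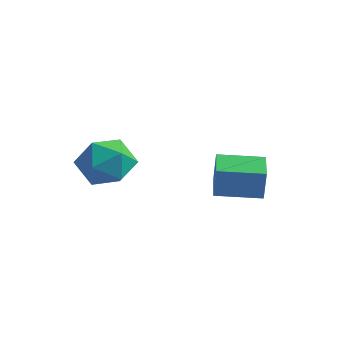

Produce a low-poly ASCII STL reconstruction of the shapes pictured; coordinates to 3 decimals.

solid 
facet normal -0.458 0.206 0.865
outer loop
vertex -2.675 -2.264 0.994
vertex -2.048 -2.848 1.465
vertex -1.84 -1.9 1.349
endloop
endfacet
facet normal -0.506 0.757 0.414
outer loop
vertex -2.675 -2.264 0.994
vertex -1.84 -1.9 1.349
vertex -2.155 -1.627 0.464
endloop
endfacet
facet normal -0.830 0.528 -0.179
outer loop
vertex -2.675 -2.264 0.994
vertex -2.155 -1.627 0.464
vertex -2.559 -2.407 0.034
endloop
endfacet
facet normal -0.982 -0.163 -0.094
outer loop
vertex -2.675 -2.264 0.994
vertex -2.559 -2.407 0.034
vertex -2.493 -3.162 0.653
endloop
endfacet
facet normal -0.751 -0.362 0.552
outer loop
vertex -2.675 -2.264 0.994
vertex -2.493 -3.162 0.653
vertex -2.048 -2.848 1.465
endloop
endfacet
facet normal 0.157 0.958 0.240
outer loop
vertex -2.155 -1.627 0.464
vertex -1.84 -1.9 1.349
vertex -1.207 -1.818 0.607
endloop
endfacet
facet normal 0.235 0.067 0.970
outer loop
vertex -1.84 -1.9 1.349
vertex -2.048 -2.848 1.465
vertex -1.141 -2.573 1.226
endloop
endfacet
facet normal -0.242 -0.853 0.462
outer loop
vertex -2.048 -2.848 1.465
vertex -2.493 -3.162 0.653
vertex -1.545 -3.353 0.796
endloop
endfacet
facet normal -0.614 -0.532 -0.583
outer loop
vertex -2.493 -3.162 0.653
vertex -2.559 -2.407 0.034
vertex -1.86 -3.08 -0.089
endloop
endfacet
facet normal -0.368 0.588 -0.720
outer loop
vertex -2.559 -2.407 0.034
vertex -2.155 -1.627 0.464
vertex -1.652 -2.132 -0.205
endloop
endfacet
facet normal 0.982 0.163 0.094
outer loop
vertex -1.025 -2.716 0.266
vertex -1.207 -1.818 0.607
vertex -1.141 -2.573 1.226
endloop
endfacet
facet normal 0.830 -0.528 0.179
outer loop
vertex -1.025 -2.716 0.266
vertex -1.141 -2.573 1.226
vertex -1.545 -3.353 0.796
endloop
endfacet
facet normal 0.506 -0.757 -0.414
outer loop
vertex -1.025 -2.716 0.266
vertex -1.545 -3.353 0.796
vertex -1.86 -3.08 -0.089
endloop
endfacet
facet normal 0.458 -0.206 -0.865
outer loop
vertex -1.025 -2.716 0.266
vertex -1.86 -3.08 -0.089
vertex -1.652 -2.132 -0.205
endloop
endfacet
facet normal 0.751 0.362 -0.552
outer loop
vertex -1.025 -2.716 0.266
vertex -1.652 -2.132 -0.205
vertex -1.207 -1.818 0.607
endloop
endfacet
facet normal 0.614 0.532 0.583
outer loop
vertex -1.141 -2.573 1.226
vertex -1.207 -1.818 0.607
vertex -1.84 -1.9 1.349
endloop
endfacet
facet normal 0.368 -0.588 0.720
outer loop
vertex -1.545 -3.353 0.796
vertex -1.141 -2.573 1.226
vertex -2.048 -2.848 1.465
endloop
endfacet
facet normal -0.157 -0.958 -0.240
outer loop
vertex -1.86 -3.08 -0.089
vertex -1.545 -3.353 0.796
vertex -2.493 -3.162 0.653
endloop
endfacet
facet normal -0.235 -0.067 -0.970
outer loop
vertex -1.652 -2.132 -0.205
vertex -1.86 -3.08 -0.089
vertex -2.559 -2.407 0.034
endloop
endfacet
facet normal 0.242 0.853 -0.462
outer loop
vertex -1.207 -1.818 0.607
vertex -1.652 -2.132 -0.205
vertex -2.155 -1.627 0.464
endloop
endfacet
facet normal -0.752 -0.656 0.071
outer loop
vertex 1.068 -1.02 0.652
vertex 0.277 -0.099 0.781
vertex 0.94 -0.985 -0.379
endloop
endfacet
facet normal 0.648 -0.755 -0.106
outer loop
vertex 2.023 -0.041 -0.481
vertex 1.068 -1.02 0.652
vertex 0.94 -0.985 -0.379
endloop
endfacet
facet normal -0.752 -0.655 0.070
outer loop
vertex 0.94 -0.985 -0.379
vertex 0.277 -0.099 0.781
vertex 0.15 -0.064 -0.25
endloop
endfacet
facet normal -0.123 0.034 -0.992
outer loop
vertex 0.15 -0.064 -0.25
vertex 2.023 -0.041 -0.481
vertex 0.94 -0.985 -0.379
endloop
endfacet
facet normal 0.123 -0.034 0.992
outer loop
vertex 1.068 -1.02 0.652
vertex 1.36 0.845 0.679
vertex 0.277 -0.099 0.781
endloop
endfacet
facet normal 0.648 -0.754 -0.105
outer loop
vertex 2.15 -0.076 0.55
vertex 1.068 -1.02 0.652
vertex 2.023 -0.041 -0.481
endloop
endfacet
facet normal 0.123 -0.034 0.992
outer loop
vertex 2.15 -0.076 0.55
vertex 1.36 0.845 0.679
vertex 1.068 -1.02 0.652
endloop
endfacet
facet normal -0.648 0.755 0.105
outer loop
vertex 0.277 -0.099 0.781
vertex 1.36 0.845 0.679
vertex 0.15 -0.064 -0.25
endloop
endfacet
facet normal -0.123 0.034 -0.992
outer loop
vertex 1.232 0.88 -0.352
vertex 2.023 -0.041 -0.481
vertex 0.15 -0.064 -0.25
endloop
endfacet
facet normal -0.648 0.754 0.106
outer loop
vertex 0.15 -0.064 -0.25
vertex 1.36 0.845 0.679
vertex 1.232 0.88 -0.352
endloop
endfacet
facet normal 0.752 0.656 -0.070
outer loop
vertex 1.232 0.88 -0.352
vertex 2.15 -0.076 0.55
vertex 2.023 -0.041 -0.481
endloop
endfacet
facet normal 0.752 0.655 -0.071
outer loop
vertex 1.36 0.845 0.679
vertex 2.15 -0.076 0.55
vertex 1.232 0.88 -0.352
endloop
endfacet

endsolid


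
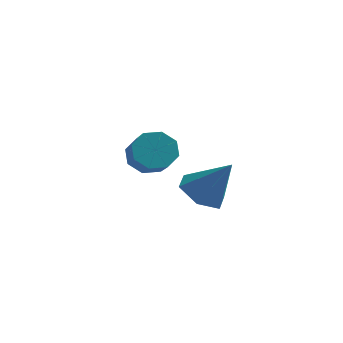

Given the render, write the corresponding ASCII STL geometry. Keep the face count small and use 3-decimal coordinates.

solid 
facet normal -0.489 0.694 -0.529
outer loop
vertex -0.279 3.302 -2.68
vertex -0.869 2.652 -2.988
vertex -0.846 3.226 -2.256
endloop
endfacet
facet normal 0.357 0.712 0.605
outer loop
vertex -0.279 3.302 -2.68
vertex -0.846 3.226 -2.256
vertex 0.4 2.337 -1.945
endloop
endfacet
facet normal 0.357 0.712 0.605
outer loop
vertex 0.4 2.337 -1.945
vertex -0.846 3.226 -2.256
vertex -0.167 2.261 -1.521
endloop
endfacet
facet normal 0.488 -0.695 0.528
outer loop
vertex 0.4 2.337 -1.945
vertex -0.167 2.261 -1.521
vertex -0.191 1.688 -2.252
endloop
endfacet
facet normal -0.488 0.694 -0.529
outer loop
vertex -0.846 3.226 -2.256
vertex -0.869 2.652 -2.988
vertex -1.426 2.815 -2.261
endloop
endfacet
facet normal -0.311 0.428 0.849
outer loop
vertex -0.846 3.226 -2.256
vertex -1.426 2.815 -2.261
vertex -0.167 2.261 -1.521
endloop
endfacet
facet normal -0.310 0.428 0.849
outer loop
vertex -0.167 2.261 -1.521
vertex -1.426 2.815 -2.261
vertex -0.748 1.85 -1.526
endloop
endfacet
facet normal 0.487 -0.695 0.529
outer loop
vertex -0.167 2.261 -1.521
vertex -0.748 1.85 -1.526
vertex -0.191 1.688 -2.252
endloop
endfacet
facet normal -0.488 0.694 -0.529
outer loop
vertex -1.426 2.815 -2.261
vertex -0.869 2.652 -2.988
vertex -1.681 2.308 -2.691
endloop
endfacet
facet normal -0.796 -0.105 0.596
outer loop
vertex -1.426 2.815 -2.261
vertex -1.681 2.308 -2.691
vertex -0.748 1.85 -1.526
endloop
endfacet
facet normal -0.796 -0.106 0.596
outer loop
vertex -0.748 1.85 -1.526
vertex -1.681 2.308 -2.691
vertex -1.002 1.343 -1.956
endloop
endfacet
facet normal 0.488 -0.694 0.529
outer loop
vertex -0.748 1.85 -1.526
vertex -1.002 1.343 -1.956
vertex -0.191 1.688 -2.252
endloop
endfacet
facet normal -0.488 0.694 -0.529
outer loop
vertex -1.681 2.308 -2.691
vertex -0.869 2.652 -2.988
vertex -1.46 2.003 -3.295
endloop
endfacet
facet normal -0.816 -0.579 -0.006
outer loop
vertex -1.681 2.308 -2.691
vertex -1.46 2.003 -3.295
vertex -1.002 1.343 -1.956
endloop
endfacet
facet normal -0.816 -0.579 -0.006
outer loop
vertex -1.002 1.343 -1.956
vertex -1.46 2.003 -3.295
vertex -0.781 1.038 -2.56
endloop
endfacet
facet normal 0.488 -0.694 0.529
outer loop
vertex -1.002 1.343 -1.956
vertex -0.781 1.038 -2.56
vertex -0.191 1.688 -2.252
endloop
endfacet
facet normal -0.488 0.695 -0.528
outer loop
vertex -1.46 2.003 -3.295
vertex -0.869 2.652 -2.988
vertex -0.893 2.079 -3.719
endloop
endfacet
facet normal -0.357 -0.712 -0.605
outer loop
vertex -1.46 2.003 -3.295
vertex -0.893 2.079 -3.719
vertex -0.781 1.038 -2.56
endloop
endfacet
facet normal -0.357 -0.712 -0.605
outer loop
vertex -0.781 1.038 -2.56
vertex -0.893 2.079 -3.719
vertex -0.214 1.114 -2.984
endloop
endfacet
facet normal 0.489 -0.694 0.529
outer loop
vertex -0.781 1.038 -2.56
vertex -0.214 1.114 -2.984
vertex -0.191 1.688 -2.252
endloop
endfacet
facet normal -0.487 0.695 -0.529
outer loop
vertex -0.893 2.079 -3.719
vertex -0.869 2.652 -2.988
vertex -0.312 2.49 -3.714
endloop
endfacet
facet normal 0.310 -0.428 -0.849
outer loop
vertex -0.893 2.079 -3.719
vertex -0.312 2.49 -3.714
vertex -0.214 1.114 -2.984
endloop
endfacet
facet normal 0.311 -0.428 -0.849
outer loop
vertex -0.214 1.114 -2.984
vertex -0.312 2.49 -3.714
vertex 0.366 1.525 -2.979
endloop
endfacet
facet normal 0.488 -0.694 0.529
outer loop
vertex -0.214 1.114 -2.984
vertex 0.366 1.525 -2.979
vertex -0.191 1.688 -2.252
endloop
endfacet
facet normal -0.488 0.694 -0.529
outer loop
vertex -0.312 2.49 -3.714
vertex -0.869 2.652 -2.988
vertex -0.058 2.997 -3.284
endloop
endfacet
facet normal 0.796 0.106 -0.595
outer loop
vertex -0.312 2.49 -3.714
vertex -0.058 2.997 -3.284
vertex 0.366 1.525 -2.979
endloop
endfacet
facet normal 0.796 0.106 -0.596
outer loop
vertex 0.366 1.525 -2.979
vertex -0.058 2.997 -3.284
vertex 0.621 2.032 -2.549
endloop
endfacet
facet normal 0.488 -0.694 0.529
outer loop
vertex 0.366 1.525 -2.979
vertex 0.621 2.032 -2.549
vertex -0.191 1.688 -2.252
endloop
endfacet
facet normal -0.488 0.694 -0.529
outer loop
vertex -0.058 2.997 -3.284
vertex -0.869 2.652 -2.988
vertex -0.279 3.302 -2.68
endloop
endfacet
facet normal 0.816 0.579 0.006
outer loop
vertex -0.058 2.997 -3.284
vertex -0.279 3.302 -2.68
vertex 0.621 2.032 -2.549
endloop
endfacet
facet normal 0.816 0.579 0.006
outer loop
vertex 0.621 2.032 -2.549
vertex -0.279 3.302 -2.68
vertex 0.4 2.337 -1.945
endloop
endfacet
facet normal 0.488 -0.694 0.529
outer loop
vertex 0.621 2.032 -2.549
vertex 0.4 2.337 -1.945
vertex -0.191 1.688 -2.252
endloop
endfacet
facet normal -0.595 -0.019 -0.804
outer loop
vertex 3.562 -1.085 -2.873
vertex 2.99 -1.777 -2.433
vertex 2.787 -0.806 -2.306
endloop
endfacet
facet normal 0.446 0.877 0.178
outer loop
vertex 3.562 -1.085 -2.873
vertex 2.787 -0.806 -2.306
vertex 4.09 -1.743 -0.947
endloop
endfacet
facet normal -0.595 -0.019 -0.804
outer loop
vertex 2.787 -0.806 -2.306
vertex 2.99 -1.777 -2.433
vertex 2.215 -1.499 -1.866
endloop
endfacet
facet normal -0.259 0.661 0.704
outer loop
vertex 2.787 -0.806 -2.306
vertex 2.215 -1.499 -1.866
vertex 4.09 -1.743 -0.947
endloop
endfacet
facet normal -0.595 -0.018 -0.804
outer loop
vertex 2.215 -1.499 -1.866
vertex 2.99 -1.777 -2.433
vertex 2.418 -2.469 -1.994
endloop
endfacet
facet normal -0.452 -0.209 0.867
outer loop
vertex 2.215 -1.499 -1.866
vertex 2.418 -2.469 -1.994
vertex 4.09 -1.743 -0.947
endloop
endfacet
facet normal -0.595 -0.018 -0.804
outer loop
vertex 2.418 -2.469 -1.994
vertex 2.99 -1.777 -2.433
vertex 3.193 -2.748 -2.561
endloop
endfacet
facet normal 0.059 -0.862 0.504
outer loop
vertex 2.418 -2.469 -1.994
vertex 3.193 -2.748 -2.561
vertex 4.09 -1.743 -0.947
endloop
endfacet
facet normal -0.595 -0.019 -0.803
outer loop
vertex 3.193 -2.748 -2.561
vertex 2.99 -1.777 -2.433
vertex 3.765 -2.056 -3.001
endloop
endfacet
facet normal 0.764 -0.645 -0.022
outer loop
vertex 3.193 -2.748 -2.561
vertex 3.765 -2.056 -3.001
vertex 4.09 -1.743 -0.947
endloop
endfacet
facet normal -0.595 -0.019 -0.803
outer loop
vertex 3.765 -2.056 -3.001
vertex 2.99 -1.777 -2.433
vertex 3.562 -1.085 -2.873
endloop
endfacet
facet normal 0.957 0.224 -0.186
outer loop
vertex 3.765 -2.056 -3.001
vertex 3.562 -1.085 -2.873
vertex 4.09 -1.743 -0.947
endloop
endfacet

endsolid


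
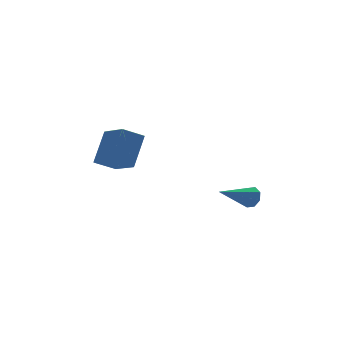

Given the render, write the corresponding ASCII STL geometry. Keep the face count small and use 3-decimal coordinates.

solid 
facet normal 0.873 0.273 -0.404
outer loop
vertex 5.097 -1.96 -0.871
vertex 4.772 -1.583 -1.319
vertex 5.023 -1.48 -0.707
endloop
endfacet
facet normal 0.208 -0.287 0.935
outer loop
vertex 5.097 -1.96 -0.871
vertex 5.023 -1.48 -0.707
vertex 2.868 -2.177 -0.441
endloop
endfacet
facet normal 0.873 0.272 -0.404
outer loop
vertex 5.023 -1.48 -0.707
vertex 4.772 -1.583 -1.319
vertex 4.802 -1.06 -0.902
endloop
endfacet
facet normal -0.021 0.412 0.911
outer loop
vertex 5.023 -1.48 -0.707
vertex 4.802 -1.06 -0.902
vertex 2.868 -2.177 -0.441
endloop
endfacet
facet normal 0.874 0.272 -0.404
outer loop
vertex 4.802 -1.06 -0.902
vertex 4.772 -1.583 -1.319
vertex 4.564 -0.947 -1.341
endloop
endfacet
facet normal -0.378 0.826 0.418
outer loop
vertex 4.802 -1.06 -0.902
vertex 4.564 -0.947 -1.341
vertex 2.868 -2.177 -0.441
endloop
endfacet
facet normal 0.874 0.272 -0.402
outer loop
vertex 4.564 -0.947 -1.341
vertex 4.772 -1.583 -1.319
vertex 4.448 -1.206 -1.768
endloop
endfacet
facet normal -0.653 0.713 -0.255
outer loop
vertex 4.564 -0.947 -1.341
vertex 4.448 -1.206 -1.768
vertex 2.868 -2.177 -0.441
endloop
endfacet
facet normal 0.874 0.272 -0.402
outer loop
vertex 4.448 -1.206 -1.768
vertex 4.772 -1.583 -1.319
vertex 4.522 -1.686 -1.932
endloop
endfacet
facet normal -0.685 0.139 -0.715
outer loop
vertex 4.448 -1.206 -1.768
vertex 4.522 -1.686 -1.932
vertex 2.868 -2.177 -0.441
endloop
endfacet
facet normal 0.874 0.273 -0.402
outer loop
vertex 4.522 -1.686 -1.932
vertex 4.772 -1.583 -1.319
vertex 4.743 -2.106 -1.737
endloop
endfacet
facet normal -0.456 -0.561 -0.691
outer loop
vertex 4.522 -1.686 -1.932
vertex 4.743 -2.106 -1.737
vertex 2.868 -2.177 -0.441
endloop
endfacet
facet normal 0.874 0.273 -0.402
outer loop
vertex 4.743 -2.106 -1.737
vertex 4.772 -1.583 -1.319
vertex 4.981 -2.219 -1.297
endloop
endfacet
facet normal -0.099 -0.975 -0.197
outer loop
vertex 4.743 -2.106 -1.737
vertex 4.981 -2.219 -1.297
vertex 2.868 -2.177 -0.441
endloop
endfacet
facet normal 0.873 0.273 -0.404
outer loop
vertex 4.981 -2.219 -1.297
vertex 4.772 -1.583 -1.319
vertex 5.097 -1.96 -0.871
endloop
endfacet
facet normal 0.176 -0.862 0.476
outer loop
vertex 4.981 -2.219 -1.297
vertex 5.097 -1.96 -0.871
vertex 2.868 -2.177 -0.441
endloop
endfacet
facet normal -0.879 -0.027 0.475
outer loop
vertex -1.748 -1.462 4.059
vertex -2.165 0.118 3.378
vertex -2.583 -2.372 2.461
endloop
endfacet
facet normal 0.236 -0.892 0.385
outer loop
vertex -1.475 -2.338 1.862
vertex -1.748 -1.462 4.059
vertex -2.583 -2.372 2.461
endloop
endfacet
facet normal -0.880 -0.027 0.475
outer loop
vertex -2.583 -2.372 2.461
vertex -2.165 0.118 3.378
vertex -3.0 -0.793 1.779
endloop
endfacet
facet normal -0.414 -0.451 -0.791
outer loop
vertex -3.0 -0.793 1.779
vertex -1.475 -2.338 1.862
vertex -2.583 -2.372 2.461
endloop
endfacet
facet normal 0.414 0.450 0.791
outer loop
vertex -1.748 -1.462 4.059
vertex -1.057 0.152 2.779
vertex -2.165 0.118 3.378
endloop
endfacet
facet normal 0.236 -0.892 0.385
outer loop
vertex -0.64 -1.427 3.461
vertex -1.748 -1.462 4.059
vertex -1.475 -2.338 1.862
endloop
endfacet
facet normal 0.413 0.451 0.791
outer loop
vertex -0.64 -1.427 3.461
vertex -1.057 0.152 2.779
vertex -1.748 -1.462 4.059
endloop
endfacet
facet normal -0.236 0.892 -0.385
outer loop
vertex -2.165 0.118 3.378
vertex -1.057 0.152 2.779
vertex -3.0 -0.793 1.779
endloop
endfacet
facet normal -0.413 -0.450 -0.792
outer loop
vertex -1.892 -0.758 1.181
vertex -1.475 -2.338 1.862
vertex -3.0 -0.793 1.779
endloop
endfacet
facet normal -0.236 0.892 -0.385
outer loop
vertex -3.0 -0.793 1.779
vertex -1.057 0.152 2.779
vertex -1.892 -0.758 1.181
endloop
endfacet
facet normal 0.880 0.027 -0.475
outer loop
vertex -1.892 -0.758 1.181
vertex -0.64 -1.427 3.461
vertex -1.475 -2.338 1.862
endloop
endfacet
facet normal 0.880 0.027 -0.475
outer loop
vertex -1.057 0.152 2.779
vertex -0.64 -1.427 3.461
vertex -1.892 -0.758 1.181
endloop
endfacet

endsolid


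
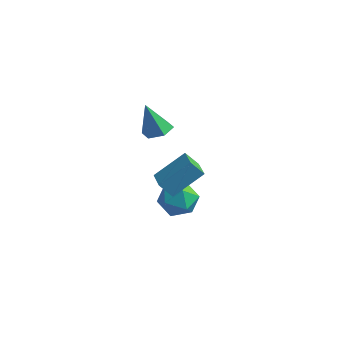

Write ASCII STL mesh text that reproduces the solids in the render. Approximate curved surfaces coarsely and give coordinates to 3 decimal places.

solid 
facet normal 0.293 0.148 -0.945
outer loop
vertex -0.222 1.623 2.998
vertex -0.939 2.052 2.843
vertex -0.25 2.464 3.121
endloop
endfacet
facet normal 0.788 -0.063 0.613
outer loop
vertex -0.222 1.623 2.998
vertex -0.25 2.464 3.121
vertex -1.501 1.768 4.657
endloop
endfacet
facet normal 0.293 0.148 -0.945
outer loop
vertex -0.25 2.464 3.121
vertex -0.939 2.052 2.843
vertex -0.967 2.893 2.966
endloop
endfacet
facet normal 0.315 0.741 0.593
outer loop
vertex -0.25 2.464 3.121
vertex -0.967 2.893 2.966
vertex -1.501 1.768 4.657
endloop
endfacet
facet normal 0.292 0.148 -0.945
outer loop
vertex -0.967 2.893 2.966
vertex -0.939 2.052 2.843
vertex -1.657 2.481 2.688
endloop
endfacet
facet normal -0.577 0.752 0.318
outer loop
vertex -0.967 2.893 2.966
vertex -1.657 2.481 2.688
vertex -1.501 1.768 4.657
endloop
endfacet
facet normal 0.292 0.148 -0.945
outer loop
vertex -1.657 2.481 2.688
vertex -0.939 2.052 2.843
vertex -1.629 1.641 2.565
endloop
endfacet
facet normal -0.997 -0.043 0.064
outer loop
vertex -1.657 2.481 2.688
vertex -1.629 1.641 2.565
vertex -1.501 1.768 4.657
endloop
endfacet
facet normal 0.293 0.148 -0.945
outer loop
vertex -1.629 1.641 2.565
vertex -0.939 2.052 2.843
vertex -0.912 1.212 2.72
endloop
endfacet
facet normal -0.525 -0.847 0.084
outer loop
vertex -1.629 1.641 2.565
vertex -0.912 1.212 2.72
vertex -1.501 1.768 4.657
endloop
endfacet
facet normal 0.293 0.148 -0.945
outer loop
vertex -0.912 1.212 2.72
vertex -0.939 2.052 2.843
vertex -0.222 1.623 2.998
endloop
endfacet
facet normal 0.367 -0.859 0.358
outer loop
vertex -0.912 1.212 2.72
vertex -0.222 1.623 2.998
vertex -1.501 1.768 4.657
endloop
endfacet
facet normal -0.724 0.663 -0.191
outer loop
vertex 0.349 2.586 1.333
vertex 0.92 2.971 0.502
vertex -0.58 1.203 0.055
endloop
endfacet
facet normal -0.529 -0.357 0.770
outer loop
vertex 0.42 0.289 0.318
vertex 0.349 2.586 1.333
vertex -0.58 1.203 0.055
endloop
endfacet
facet normal -0.724 0.663 -0.191
outer loop
vertex -0.58 1.203 0.055
vertex 0.92 2.971 0.502
vertex -0.008 1.588 -0.777
endloop
endfacet
facet normal -0.442 -0.659 -0.609
outer loop
vertex -0.008 1.588 -0.777
vertex 0.42 0.289 0.318
vertex -0.58 1.203 0.055
endloop
endfacet
facet normal 0.442 0.659 0.609
outer loop
vertex 0.349 2.586 1.333
vertex 1.92 2.057 0.765
vertex 0.92 2.971 0.502
endloop
endfacet
facet normal -0.530 -0.356 0.770
outer loop
vertex 1.348 1.672 1.597
vertex 0.349 2.586 1.333
vertex 0.42 0.289 0.318
endloop
endfacet
facet normal 0.442 0.659 0.609
outer loop
vertex 1.348 1.672 1.597
vertex 1.92 2.057 0.765
vertex 0.349 2.586 1.333
endloop
endfacet
facet normal 0.529 0.357 -0.770
outer loop
vertex 0.92 2.971 0.502
vertex 1.92 2.057 0.765
vertex -0.008 1.588 -0.777
endloop
endfacet
facet normal -0.442 -0.659 -0.609
outer loop
vertex 0.991 0.674 -0.513
vertex 0.42 0.289 0.318
vertex -0.008 1.588 -0.777
endloop
endfacet
facet normal 0.529 0.356 -0.770
outer loop
vertex -0.008 1.588 -0.777
vertex 1.92 2.057 0.765
vertex 0.991 0.674 -0.513
endloop
endfacet
facet normal 0.724 -0.662 0.191
outer loop
vertex 0.991 0.674 -0.513
vertex 1.348 1.672 1.597
vertex 0.42 0.289 0.318
endloop
endfacet
facet normal 0.724 -0.663 0.191
outer loop
vertex 1.92 2.057 0.765
vertex 1.348 1.672 1.597
vertex 0.991 0.674 -0.513
endloop
endfacet
facet normal -0.371 0.915 0.158
outer loop
vertex -0.223 3.96 -3.106
vertex -1.253 3.482 -2.755
vertex -0.393 3.693 -1.961
endloop
endfacet
facet normal 0.335 0.905 0.261
outer loop
vertex -0.223 3.96 -3.106
vertex -0.393 3.693 -1.961
vertex 0.65 3.456 -2.478
endloop
endfacet
facet normal 0.643 0.684 -0.344
outer loop
vertex -0.223 3.96 -3.106
vertex 0.65 3.456 -2.478
vertex 0.435 3.098 -3.591
endloop
endfacet
facet normal 0.127 0.558 -0.820
outer loop
vertex -0.223 3.96 -3.106
vertex 0.435 3.098 -3.591
vertex -0.74 3.115 -3.762
endloop
endfacet
facet normal -0.499 0.701 -0.510
outer loop
vertex -0.223 3.96 -3.106
vertex -0.74 3.115 -3.762
vertex -1.253 3.482 -2.755
endloop
endfacet
facet normal 0.478 0.424 0.769
outer loop
vertex 0.65 3.456 -2.478
vertex -0.393 3.693 -1.961
vertex 0.16 2.665 -1.738
endloop
endfacet
facet normal -0.665 0.440 0.603
outer loop
vertex -0.393 3.693 -1.961
vertex -1.253 3.482 -2.755
vertex -1.015 2.682 -1.909
endloop
endfacet
facet normal -0.873 0.093 -0.479
outer loop
vertex -1.253 3.482 -2.755
vertex -0.74 3.115 -3.762
vertex -1.23 2.324 -3.022
endloop
endfacet
facet normal 0.141 -0.137 -0.981
outer loop
vertex -0.74 3.115 -3.762
vertex 0.435 3.098 -3.591
vertex -0.187 2.087 -3.539
endloop
endfacet
facet normal 0.975 0.068 -0.210
outer loop
vertex 0.435 3.098 -3.591
vertex 0.65 3.456 -2.478
vertex 0.673 2.298 -2.745
endloop
endfacet
facet normal -0.127 -0.558 0.820
outer loop
vertex -0.357 1.82 -2.394
vertex 0.16 2.665 -1.738
vertex -1.015 2.682 -1.909
endloop
endfacet
facet normal -0.643 -0.684 0.344
outer loop
vertex -0.357 1.82 -2.394
vertex -1.015 2.682 -1.909
vertex -1.23 2.324 -3.022
endloop
endfacet
facet normal -0.335 -0.905 -0.261
outer loop
vertex -0.357 1.82 -2.394
vertex -1.23 2.324 -3.022
vertex -0.187 2.087 -3.539
endloop
endfacet
facet normal 0.371 -0.915 -0.158
outer loop
vertex -0.357 1.82 -2.394
vertex -0.187 2.087 -3.539
vertex 0.673 2.298 -2.745
endloop
endfacet
facet normal 0.499 -0.701 0.510
outer loop
vertex -0.357 1.82 -2.394
vertex 0.673 2.298 -2.745
vertex 0.16 2.665 -1.738
endloop
endfacet
facet normal -0.141 0.137 0.981
outer loop
vertex -1.015 2.682 -1.909
vertex 0.16 2.665 -1.738
vertex -0.393 3.693 -1.961
endloop
endfacet
facet normal -0.975 -0.068 0.210
outer loop
vertex -1.23 2.324 -3.022
vertex -1.015 2.682 -1.909
vertex -1.253 3.482 -2.755
endloop
endfacet
facet normal -0.478 -0.424 -0.769
outer loop
vertex -0.187 2.087 -3.539
vertex -1.23 2.324 -3.022
vertex -0.74 3.115 -3.762
endloop
endfacet
facet normal 0.665 -0.440 -0.603
outer loop
vertex 0.673 2.298 -2.745
vertex -0.187 2.087 -3.539
vertex 0.435 3.098 -3.591
endloop
endfacet
facet normal 0.873 -0.093 0.479
outer loop
vertex 0.16 2.665 -1.738
vertex 0.673 2.298 -2.745
vertex 0.65 3.456 -2.478
endloop
endfacet

endsolid


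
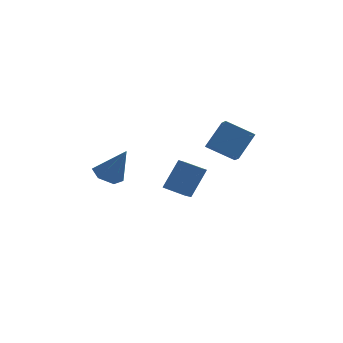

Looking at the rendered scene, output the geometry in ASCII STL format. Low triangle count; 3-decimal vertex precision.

solid 
facet normal -0.499 -0.496 -0.711
outer loop
vertex 2.299 1.123 1.827
vertex 2.162 1.861 1.408
vertex 3.79 0.895 0.94
endloop
endfacet
facet normal 0.159 -0.858 0.488
outer loop
vertex 4.698 1.799 2.232
vertex 2.299 1.123 1.827
vertex 3.79 0.895 0.94
endloop
endfacet
facet normal -0.499 -0.497 -0.710
outer loop
vertex 3.79 0.895 0.94
vertex 2.162 1.861 1.408
vertex 3.653 1.633 0.52
endloop
endfacet
facet normal 0.852 -0.131 -0.507
outer loop
vertex 3.653 1.633 0.52
vertex 4.698 1.799 2.232
vertex 3.79 0.895 0.94
endloop
endfacet
facet normal -0.852 0.130 0.508
outer loop
vertex 2.299 1.123 1.827
vertex 3.07 2.765 2.7
vertex 2.162 1.861 1.408
endloop
endfacet
facet normal 0.159 -0.858 0.488
outer loop
vertex 3.207 2.027 3.12
vertex 2.299 1.123 1.827
vertex 4.698 1.799 2.232
endloop
endfacet
facet normal -0.852 0.130 0.507
outer loop
vertex 3.207 2.027 3.12
vertex 3.07 2.765 2.7
vertex 2.299 1.123 1.827
endloop
endfacet
facet normal -0.160 0.858 -0.488
outer loop
vertex 2.162 1.861 1.408
vertex 3.07 2.765 2.7
vertex 3.653 1.633 0.52
endloop
endfacet
facet normal 0.852 -0.130 -0.507
outer loop
vertex 4.561 2.537 1.813
vertex 4.698 1.799 2.232
vertex 3.653 1.633 0.52
endloop
endfacet
facet normal -0.159 0.858 -0.488
outer loop
vertex 3.653 1.633 0.52
vertex 3.07 2.765 2.7
vertex 4.561 2.537 1.813
endloop
endfacet
facet normal 0.499 0.496 0.711
outer loop
vertex 4.561 2.537 1.813
vertex 3.207 2.027 3.12
vertex 4.698 1.799 2.232
endloop
endfacet
facet normal 0.499 0.497 0.710
outer loop
vertex 3.07 2.765 2.7
vertex 3.207 2.027 3.12
vertex 4.561 2.537 1.813
endloop
endfacet
facet normal -0.461 0.176 -0.870
outer loop
vertex -2.275 2.826 -0.687
vertex -2.77 2.082 -0.575
vertex -3.066 2.871 -0.259
endloop
endfacet
facet normal 0.280 0.859 0.428
outer loop
vertex -2.275 2.826 -0.687
vertex -3.066 2.871 -0.259
vertex -1.81 1.718 1.235
endloop
endfacet
facet normal -0.462 0.175 -0.869
outer loop
vertex -3.066 2.871 -0.259
vertex -2.77 2.082 -0.575
vertex -3.56 2.128 -0.146
endloop
endfacet
facet normal -0.490 0.440 0.752
outer loop
vertex -3.066 2.871 -0.259
vertex -3.56 2.128 -0.146
vertex -1.81 1.718 1.235
endloop
endfacet
facet normal -0.462 0.175 -0.869
outer loop
vertex -3.56 2.128 -0.146
vertex -2.77 2.082 -0.575
vertex -3.264 1.339 -0.462
endloop
endfacet
facet normal -0.610 -0.481 0.630
outer loop
vertex -3.56 2.128 -0.146
vertex -3.264 1.339 -0.462
vertex -1.81 1.718 1.235
endloop
endfacet
facet normal -0.462 0.175 -0.869
outer loop
vertex -3.264 1.339 -0.462
vertex -2.77 2.082 -0.575
vertex -2.474 1.293 -0.891
endloop
endfacet
facet normal 0.042 -0.982 0.183
outer loop
vertex -3.264 1.339 -0.462
vertex -2.474 1.293 -0.891
vertex -1.81 1.718 1.235
endloop
endfacet
facet normal -0.461 0.176 -0.870
outer loop
vertex -2.474 1.293 -0.891
vertex -2.77 2.082 -0.575
vertex -1.979 2.037 -1.003
endloop
endfacet
facet normal 0.814 -0.563 -0.142
outer loop
vertex -2.474 1.293 -0.891
vertex -1.979 2.037 -1.003
vertex -1.81 1.718 1.235
endloop
endfacet
facet normal -0.461 0.176 -0.870
outer loop
vertex -1.979 2.037 -1.003
vertex -2.77 2.082 -0.575
vertex -2.275 2.826 -0.687
endloop
endfacet
facet normal 0.934 0.358 -0.019
outer loop
vertex -1.979 2.037 -1.003
vertex -2.275 2.826 -0.687
vertex -1.81 1.718 1.235
endloop
endfacet
facet normal -0.828 0.512 0.229
outer loop
vertex 0.568 -2.814 2.478
vertex 0.918 -2.039 2.012
vertex -0.217 -3.392 0.93
endloop
endfacet
facet normal -0.360 -0.799 0.481
outer loop
vertex 0.802 -4.021 0.648
vertex 0.568 -2.814 2.478
vertex -0.217 -3.392 0.93
endloop
endfacet
facet normal -0.828 0.512 0.229
outer loop
vertex -0.217 -3.392 0.93
vertex 0.918 -2.039 2.012
vertex 0.133 -2.617 0.463
endloop
endfacet
facet normal -0.429 -0.316 -0.846
outer loop
vertex 0.133 -2.617 0.463
vertex 0.802 -4.021 0.648
vertex -0.217 -3.392 0.93
endloop
endfacet
facet normal 0.429 0.315 0.847
outer loop
vertex 0.568 -2.814 2.478
vertex 1.937 -2.668 1.73
vertex 0.918 -2.039 2.012
endloop
endfacet
facet normal -0.361 -0.799 0.481
outer loop
vertex 1.587 -3.443 2.197
vertex 0.568 -2.814 2.478
vertex 0.802 -4.021 0.648
endloop
endfacet
facet normal 0.429 0.316 0.846
outer loop
vertex 1.587 -3.443 2.197
vertex 1.937 -2.668 1.73
vertex 0.568 -2.814 2.478
endloop
endfacet
facet normal 0.360 0.799 -0.481
outer loop
vertex 0.918 -2.039 2.012
vertex 1.937 -2.668 1.73
vertex 0.133 -2.617 0.463
endloop
endfacet
facet normal -0.428 -0.316 -0.847
outer loop
vertex 1.152 -3.246 0.182
vertex 0.802 -4.021 0.648
vertex 0.133 -2.617 0.463
endloop
endfacet
facet normal 0.361 0.799 -0.481
outer loop
vertex 0.133 -2.617 0.463
vertex 1.937 -2.668 1.73
vertex 1.152 -3.246 0.182
endloop
endfacet
facet normal 0.828 -0.512 -0.229
outer loop
vertex 1.152 -3.246 0.182
vertex 1.587 -3.443 2.197
vertex 0.802 -4.021 0.648
endloop
endfacet
facet normal 0.828 -0.512 -0.229
outer loop
vertex 1.937 -2.668 1.73
vertex 1.587 -3.443 2.197
vertex 1.152 -3.246 0.182
endloop
endfacet

endsolid


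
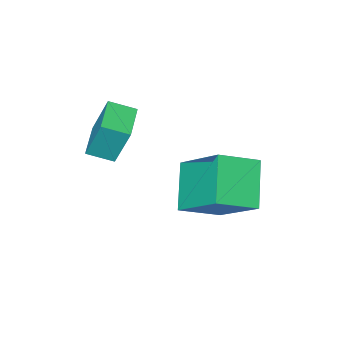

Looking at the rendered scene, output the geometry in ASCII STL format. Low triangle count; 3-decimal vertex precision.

solid 
facet normal -0.822 0.371 -0.433
outer loop
vertex -4.172 1.206 2.241
vertex -3.266 2.102 1.289
vertex -4.128 -0.27 0.893
endloop
endfacet
facet normal -0.570 -0.563 0.598
outer loop
vertex -2.994 -0.782 1.491
vertex -4.172 1.206 2.241
vertex -4.128 -0.27 0.893
endloop
endfacet
facet normal -0.821 0.371 -0.433
outer loop
vertex -4.128 -0.27 0.893
vertex -3.266 2.102 1.289
vertex -3.222 0.625 -0.059
endloop
endfacet
facet normal 0.022 -0.739 -0.674
outer loop
vertex -3.222 0.625 -0.059
vertex -2.994 -0.782 1.491
vertex -4.128 -0.27 0.893
endloop
endfacet
facet normal -0.022 0.738 0.674
outer loop
vertex -4.172 1.206 2.241
vertex -2.132 1.59 1.887
vertex -3.266 2.102 1.289
endloop
endfacet
facet normal -0.570 -0.563 0.599
outer loop
vertex -3.038 0.695 2.839
vertex -4.172 1.206 2.241
vertex -2.994 -0.782 1.491
endloop
endfacet
facet normal -0.022 0.739 0.673
outer loop
vertex -3.038 0.695 2.839
vertex -2.132 1.59 1.887
vertex -4.172 1.206 2.241
endloop
endfacet
facet normal 0.570 0.563 -0.598
outer loop
vertex -3.266 2.102 1.289
vertex -2.132 1.59 1.887
vertex -3.222 0.625 -0.059
endloop
endfacet
facet normal 0.022 -0.739 -0.674
outer loop
vertex -2.088 0.114 0.539
vertex -2.994 -0.782 1.491
vertex -3.222 0.625 -0.059
endloop
endfacet
facet normal 0.570 0.564 -0.598
outer loop
vertex -3.222 0.625 -0.059
vertex -2.132 1.59 1.887
vertex -2.088 0.114 0.539
endloop
endfacet
facet normal 0.822 -0.371 0.433
outer loop
vertex -2.088 0.114 0.539
vertex -3.038 0.695 2.839
vertex -2.994 -0.782 1.491
endloop
endfacet
facet normal 0.821 -0.371 0.433
outer loop
vertex -2.132 1.59 1.887
vertex -3.038 0.695 2.839
vertex -2.088 0.114 0.539
endloop
endfacet
facet normal -0.765 -0.630 0.137
outer loop
vertex -1.292 -1.833 4.535
vertex -1.832 -1.237 4.259
vertex -1.129 -2.336 3.131
endloop
endfacet
facet normal 0.635 -0.701 0.325
outer loop
vertex -0.288 -1.643 2.981
vertex -1.292 -1.833 4.535
vertex -1.129 -2.336 3.131
endloop
endfacet
facet normal -0.765 -0.630 0.137
outer loop
vertex -1.129 -2.336 3.131
vertex -1.832 -1.237 4.259
vertex -1.669 -1.74 2.855
endloop
endfacet
facet normal 0.109 -0.335 -0.936
outer loop
vertex -1.669 -1.74 2.855
vertex -0.288 -1.643 2.981
vertex -1.129 -2.336 3.131
endloop
endfacet
facet normal -0.109 0.335 0.936
outer loop
vertex -1.292 -1.833 4.535
vertex -0.991 -0.544 4.109
vertex -1.832 -1.237 4.259
endloop
endfacet
facet normal 0.635 -0.701 0.325
outer loop
vertex -0.451 -1.14 4.385
vertex -1.292 -1.833 4.535
vertex -0.288 -1.643 2.981
endloop
endfacet
facet normal -0.109 0.335 0.936
outer loop
vertex -0.451 -1.14 4.385
vertex -0.991 -0.544 4.109
vertex -1.292 -1.833 4.535
endloop
endfacet
facet normal -0.635 0.701 -0.325
outer loop
vertex -1.832 -1.237 4.259
vertex -0.991 -0.544 4.109
vertex -1.669 -1.74 2.855
endloop
endfacet
facet normal 0.109 -0.335 -0.936
outer loop
vertex -0.828 -1.047 2.705
vertex -0.288 -1.643 2.981
vertex -1.669 -1.74 2.855
endloop
endfacet
facet normal -0.635 0.701 -0.325
outer loop
vertex -1.669 -1.74 2.855
vertex -0.991 -0.544 4.109
vertex -0.828 -1.047 2.705
endloop
endfacet
facet normal 0.765 0.630 -0.137
outer loop
vertex -0.828 -1.047 2.705
vertex -0.451 -1.14 4.385
vertex -0.288 -1.643 2.981
endloop
endfacet
facet normal 0.765 0.630 -0.137
outer loop
vertex -0.991 -0.544 4.109
vertex -0.451 -1.14 4.385
vertex -0.828 -1.047 2.705
endloop
endfacet

endsolid


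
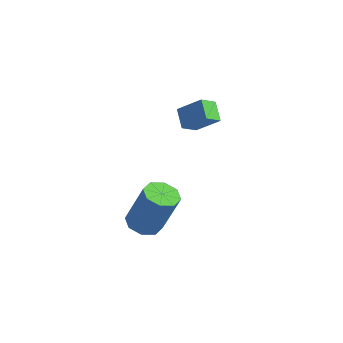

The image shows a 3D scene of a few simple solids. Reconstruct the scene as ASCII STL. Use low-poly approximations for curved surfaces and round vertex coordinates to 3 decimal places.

solid 
facet normal -0.375 -0.148 -0.915
outer loop
vertex 2.302 0.163 -4.644
vertex 1.597 0.092 -4.344
vertex 2.018 0.678 -4.611
endloop
endfacet
facet normal 0.792 0.462 -0.399
outer loop
vertex 2.302 0.163 -4.644
vertex 2.018 0.678 -4.611
vertex 3.109 0.479 -2.677
endloop
endfacet
facet normal 0.792 0.463 -0.399
outer loop
vertex 3.109 0.479 -2.677
vertex 2.018 0.678 -4.611
vertex 2.825 0.994 -2.643
endloop
endfacet
facet normal 0.375 0.147 0.915
outer loop
vertex 3.109 0.479 -2.677
vertex 2.825 0.994 -2.643
vertex 2.403 0.408 -2.376
endloop
endfacet
facet normal -0.376 -0.147 -0.915
outer loop
vertex 2.018 0.678 -4.611
vertex 1.597 0.092 -4.344
vertex 1.488 0.85 -4.421
endloop
endfacet
facet normal 0.220 0.945 -0.242
outer loop
vertex 2.018 0.678 -4.611
vertex 1.488 0.85 -4.421
vertex 2.825 0.994 -2.643
endloop
endfacet
facet normal 0.220 0.945 -0.242
outer loop
vertex 2.825 0.994 -2.643
vertex 1.488 0.85 -4.421
vertex 2.294 1.166 -2.453
endloop
endfacet
facet normal 0.375 0.147 0.915
outer loop
vertex 2.825 0.994 -2.643
vertex 2.294 1.166 -2.453
vertex 2.403 0.408 -2.376
endloop
endfacet
facet normal -0.375 -0.147 -0.915
outer loop
vertex 1.488 0.85 -4.421
vertex 1.597 0.092 -4.344
vertex 1.021 0.578 -4.186
endloop
endfacet
facet normal -0.481 0.875 0.057
outer loop
vertex 1.488 0.85 -4.421
vertex 1.021 0.578 -4.186
vertex 2.294 1.166 -2.453
endloop
endfacet
facet normal -0.482 0.875 0.057
outer loop
vertex 2.294 1.166 -2.453
vertex 1.021 0.578 -4.186
vertex 1.828 0.894 -2.218
endloop
endfacet
facet normal 0.376 0.147 0.915
outer loop
vertex 2.294 1.166 -2.453
vertex 1.828 0.894 -2.218
vertex 2.403 0.408 -2.376
endloop
endfacet
facet normal -0.375 -0.147 -0.915
outer loop
vertex 1.021 0.578 -4.186
vertex 1.597 0.092 -4.344
vertex 0.891 0.021 -4.043
endloop
endfacet
facet normal -0.900 0.293 0.322
outer loop
vertex 1.021 0.578 -4.186
vertex 0.891 0.021 -4.043
vertex 1.828 0.894 -2.218
endloop
endfacet
facet normal -0.900 0.292 0.322
outer loop
vertex 1.828 0.894 -2.218
vertex 0.891 0.021 -4.043
vertex 1.698 0.337 -2.076
endloop
endfacet
facet normal 0.375 0.146 0.916
outer loop
vertex 1.828 0.894 -2.218
vertex 1.698 0.337 -2.076
vertex 2.403 0.408 -2.376
endloop
endfacet
facet normal -0.375 -0.147 -0.915
outer loop
vertex 0.891 0.021 -4.043
vertex 1.597 0.092 -4.344
vertex 1.175 -0.494 -4.077
endloop
endfacet
facet normal -0.792 -0.463 0.399
outer loop
vertex 0.891 0.021 -4.043
vertex 1.175 -0.494 -4.077
vertex 1.698 0.337 -2.076
endloop
endfacet
facet normal -0.792 -0.462 0.399
outer loop
vertex 1.698 0.337 -2.076
vertex 1.175 -0.494 -4.077
vertex 1.982 -0.178 -2.109
endloop
endfacet
facet normal 0.375 0.148 0.915
outer loop
vertex 1.698 0.337 -2.076
vertex 1.982 -0.178 -2.109
vertex 2.403 0.408 -2.376
endloop
endfacet
facet normal -0.375 -0.147 -0.915
outer loop
vertex 1.175 -0.494 -4.077
vertex 1.597 0.092 -4.344
vertex 1.706 -0.666 -4.267
endloop
endfacet
facet normal -0.220 -0.945 0.242
outer loop
vertex 1.175 -0.494 -4.077
vertex 1.706 -0.666 -4.267
vertex 1.982 -0.178 -2.109
endloop
endfacet
facet normal -0.220 -0.945 0.242
outer loop
vertex 1.982 -0.178 -2.109
vertex 1.706 -0.666 -4.267
vertex 2.512 -0.35 -2.299
endloop
endfacet
facet normal 0.376 0.147 0.915
outer loop
vertex 1.982 -0.178 -2.109
vertex 2.512 -0.35 -2.299
vertex 2.403 0.408 -2.376
endloop
endfacet
facet normal -0.376 -0.147 -0.915
outer loop
vertex 1.706 -0.666 -4.267
vertex 1.597 0.092 -4.344
vertex 2.172 -0.394 -4.502
endloop
endfacet
facet normal 0.482 -0.874 -0.057
outer loop
vertex 1.706 -0.666 -4.267
vertex 2.172 -0.394 -4.502
vertex 2.512 -0.35 -2.299
endloop
endfacet
facet normal 0.481 -0.875 -0.057
outer loop
vertex 2.512 -0.35 -2.299
vertex 2.172 -0.394 -4.502
vertex 2.979 -0.078 -2.534
endloop
endfacet
facet normal 0.375 0.147 0.915
outer loop
vertex 2.512 -0.35 -2.299
vertex 2.979 -0.078 -2.534
vertex 2.403 0.408 -2.376
endloop
endfacet
facet normal -0.375 -0.146 -0.916
outer loop
vertex 2.172 -0.394 -4.502
vertex 1.597 0.092 -4.344
vertex 2.302 0.163 -4.644
endloop
endfacet
facet normal 0.900 -0.292 -0.322
outer loop
vertex 2.172 -0.394 -4.502
vertex 2.302 0.163 -4.644
vertex 2.979 -0.078 -2.534
endloop
endfacet
facet normal 0.900 -0.293 -0.322
outer loop
vertex 2.979 -0.078 -2.534
vertex 2.302 0.163 -4.644
vertex 3.109 0.479 -2.677
endloop
endfacet
facet normal 0.375 0.147 0.915
outer loop
vertex 2.979 -0.078 -2.534
vertex 3.109 0.479 -2.677
vertex 2.403 0.408 -2.376
endloop
endfacet
facet normal -0.682 -0.409 -0.606
outer loop
vertex 1.551 1.887 0.366
vertex 0.841 2.144 0.991
vertex 1.466 2.613 -0.028
endloop
endfacet
facet normal 0.724 -0.261 -0.638
outer loop
vertex 2.339 3.136 0.749
vertex 1.551 1.887 0.366
vertex 1.466 2.613 -0.028
endloop
endfacet
facet normal -0.682 -0.409 -0.606
outer loop
vertex 1.466 2.613 -0.028
vertex 0.841 2.144 0.991
vertex 0.756 2.87 0.597
endloop
endfacet
facet normal -0.101 0.874 -0.475
outer loop
vertex 0.756 2.87 0.597
vertex 2.339 3.136 0.749
vertex 1.466 2.613 -0.028
endloop
endfacet
facet normal 0.101 -0.874 0.475
outer loop
vertex 1.551 1.887 0.366
vertex 1.714 2.667 1.768
vertex 0.841 2.144 0.991
endloop
endfacet
facet normal 0.724 -0.261 -0.638
outer loop
vertex 2.424 2.41 1.143
vertex 1.551 1.887 0.366
vertex 2.339 3.136 0.749
endloop
endfacet
facet normal 0.101 -0.874 0.475
outer loop
vertex 2.424 2.41 1.143
vertex 1.714 2.667 1.768
vertex 1.551 1.887 0.366
endloop
endfacet
facet normal -0.724 0.261 0.638
outer loop
vertex 0.841 2.144 0.991
vertex 1.714 2.667 1.768
vertex 0.756 2.87 0.597
endloop
endfacet
facet normal -0.101 0.874 -0.475
outer loop
vertex 1.629 3.393 1.374
vertex 2.339 3.136 0.749
vertex 0.756 2.87 0.597
endloop
endfacet
facet normal -0.724 0.261 0.638
outer loop
vertex 0.756 2.87 0.597
vertex 1.714 2.667 1.768
vertex 1.629 3.393 1.374
endloop
endfacet
facet normal 0.682 0.409 0.606
outer loop
vertex 1.629 3.393 1.374
vertex 2.424 2.41 1.143
vertex 2.339 3.136 0.749
endloop
endfacet
facet normal 0.682 0.409 0.606
outer loop
vertex 1.714 2.667 1.768
vertex 2.424 2.41 1.143
vertex 1.629 3.393 1.374
endloop
endfacet

endsolid
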